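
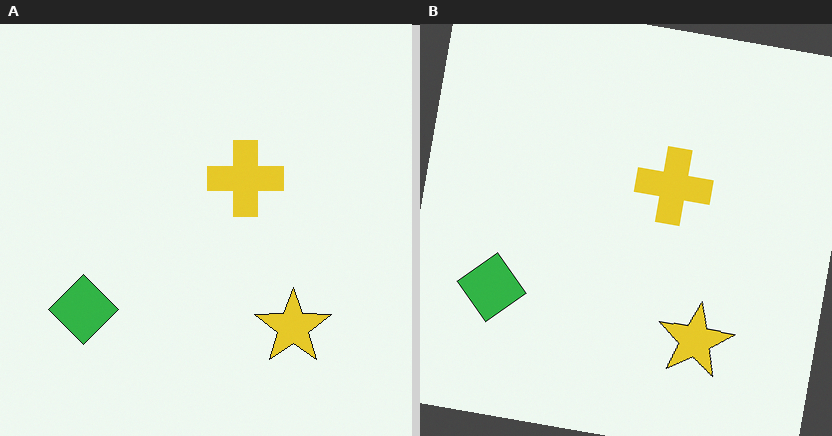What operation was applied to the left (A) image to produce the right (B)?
Rotated clockwise by a small amount.

Every shape is tilted by the same angle and the image corners show triangular fill wedges — a whole-image rotation by a non-right angle.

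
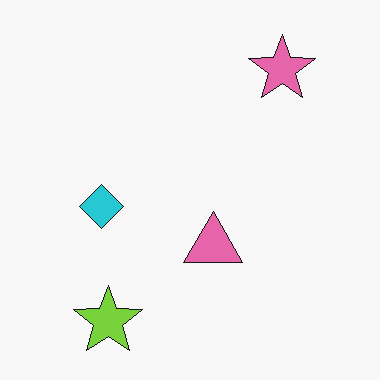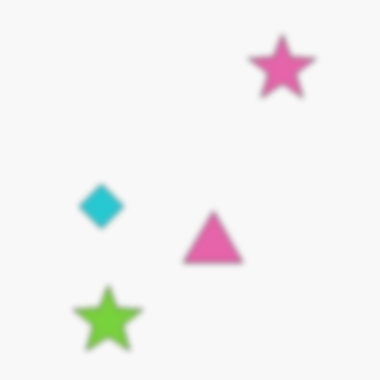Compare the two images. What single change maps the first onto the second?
Moderately blurred.

Shape edges and outlines are uniformly softened across the whole image.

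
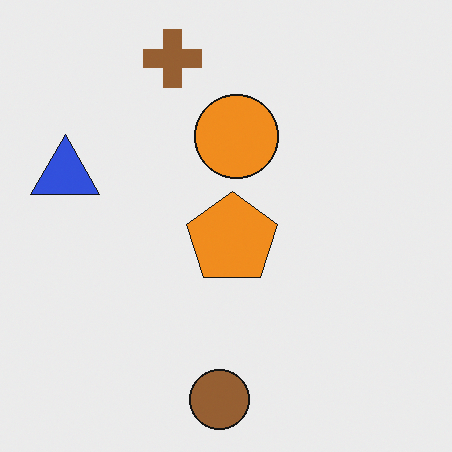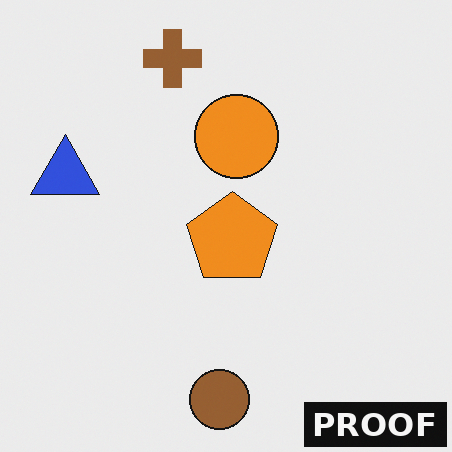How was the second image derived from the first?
It was watermarked with the text "PROOF" in the lower-right corner.

A dark label reading "PROOF" appears in the lower-right corner.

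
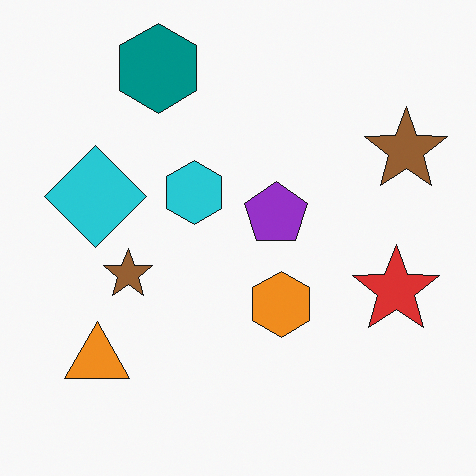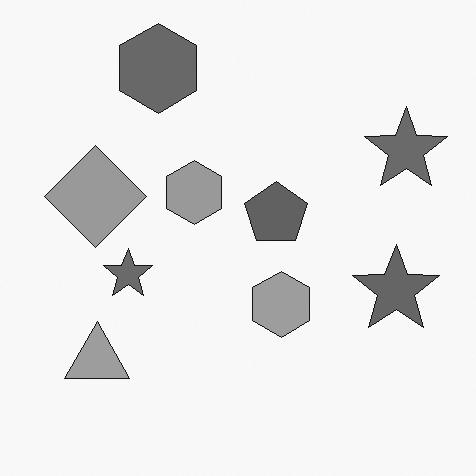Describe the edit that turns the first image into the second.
The second image is the first converted to grayscale.

All color is removed — every shape is now a shade of grey.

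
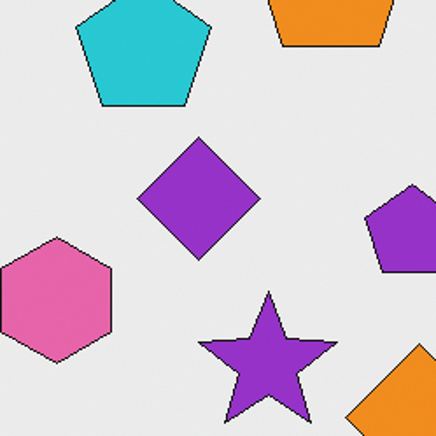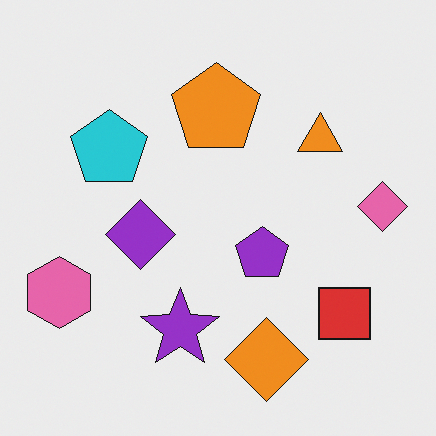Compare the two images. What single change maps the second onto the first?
The image was cropped to a noticeably smaller region and rescaled.

The visible shapes are larger and the field of view is narrower; shapes near the original edges may be partly or wholly outside the frame — a crop-and-rescale.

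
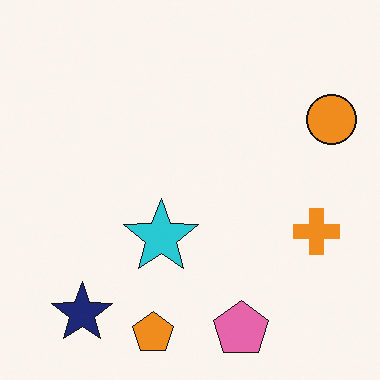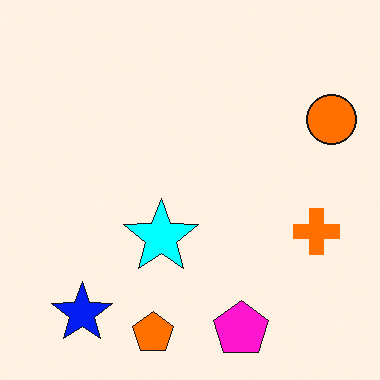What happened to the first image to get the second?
The transformation is: heavily oversaturated.

All colors are more vivid — a global saturation change.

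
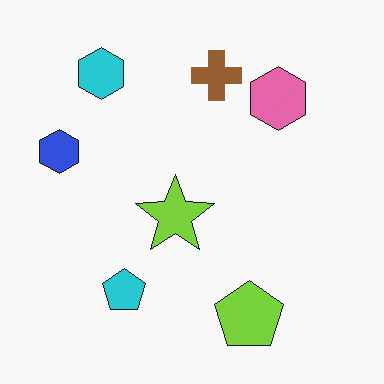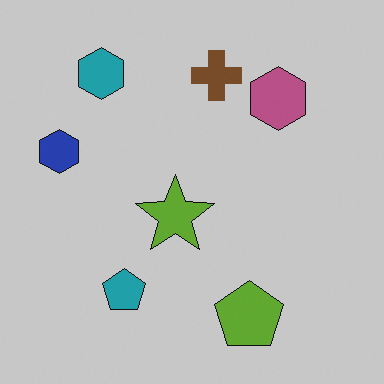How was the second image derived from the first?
This is the original image darkened a little.

Every pixel — background and shapes alike — is uniformly darkened.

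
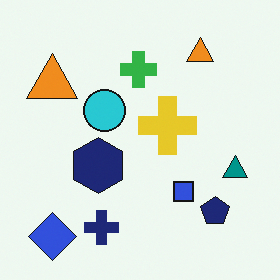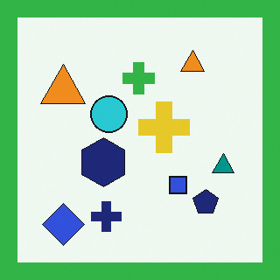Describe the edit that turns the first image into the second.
The transformation is: framed with a green border.

A solid green frame runs around the edge of the second image, with the content slightly shrunk inside it.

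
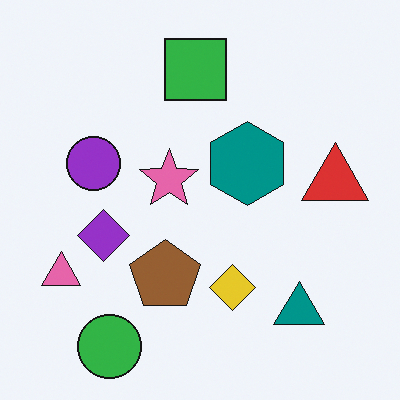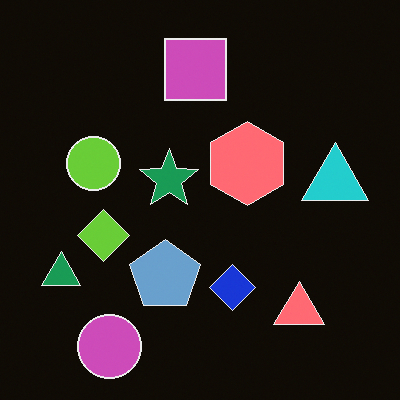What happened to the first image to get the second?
The transformation is: color-inverted (negative).

The light background has become dark and every shape's color is its complement — a photographic negative.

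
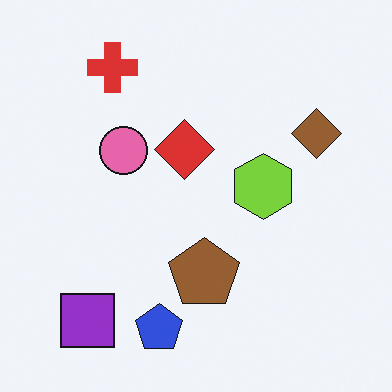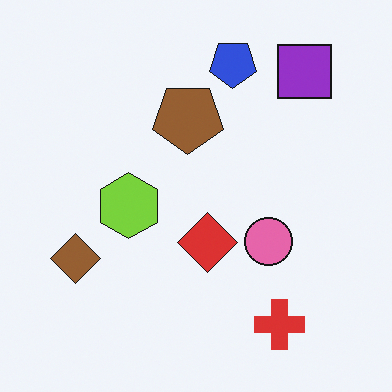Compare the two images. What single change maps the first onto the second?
It was rotated 180°.

The purple square sits in the bottom-left of the first image and the top-right of the second — consistent with a whole-image 180° rotation.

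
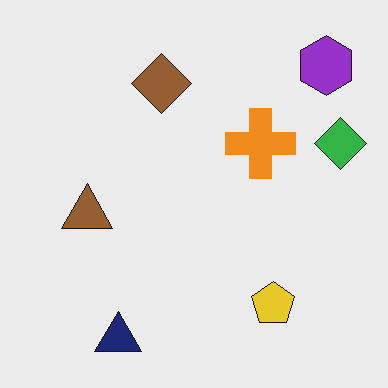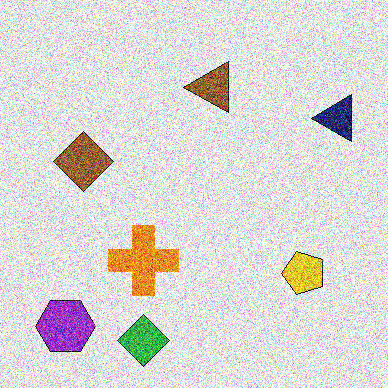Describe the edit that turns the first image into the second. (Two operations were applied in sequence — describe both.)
The second image is the first transposed (reflected across the top-left ↔ bottom-right diagonal), then degraded with strong gaussian noise.

Shapes have swapped their row and column positions — what was in the top-right is now in the bottom-left — a diagonal reflection. Random speckle covers the whole image, including the flat background.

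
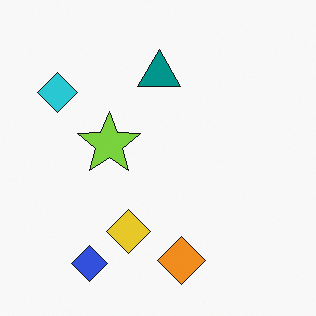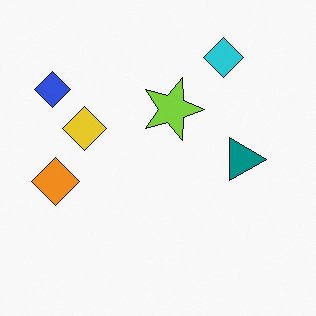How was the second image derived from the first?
Rotated 90° clockwise.

The blue diamond sits in the bottom-left of the first image and the top-left of the second — consistent with a whole-image 90° clockwise rotation.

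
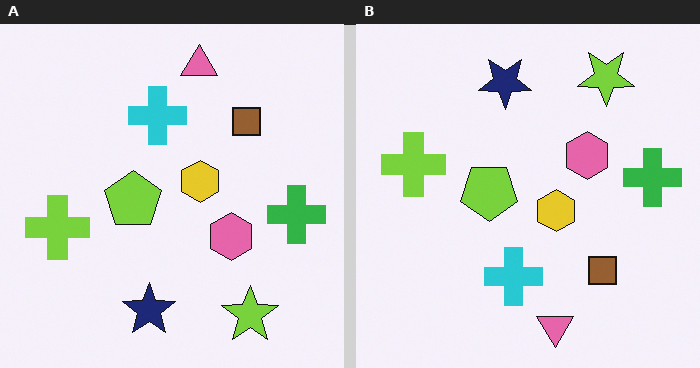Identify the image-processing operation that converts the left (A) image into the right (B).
This is the original image flipped vertically (top ↔ bottom).

The pink triangle is in the top of the left (A) image and the bottom of the right (B) — shapes on opposite sides of the horizontal midline have swapped in a mirror flip.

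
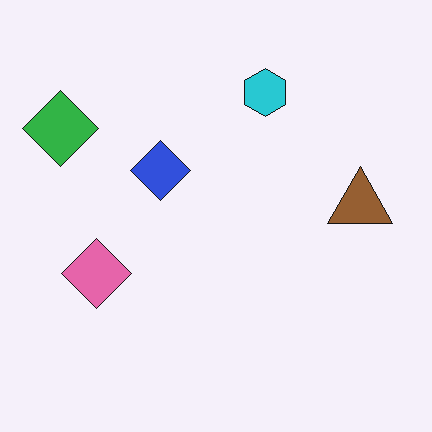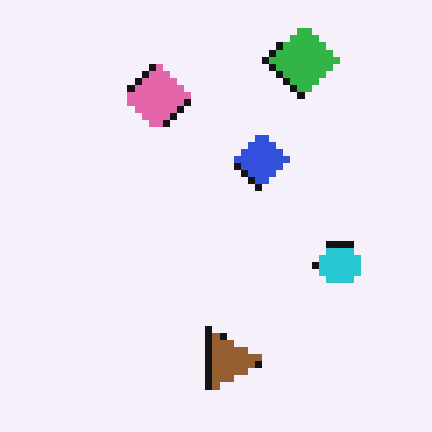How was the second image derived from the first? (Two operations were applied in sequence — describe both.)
It was pixelated into visible square blocks, then rotated 90° clockwise.

Shapes are reduced to large square blocks; fine edges and outlines are lost — a downscale-then-upscale (mosaic) effect. The green diamond sits in the top-left of the first image and the top-right of the second — consistent with a whole-image 90° clockwise rotation.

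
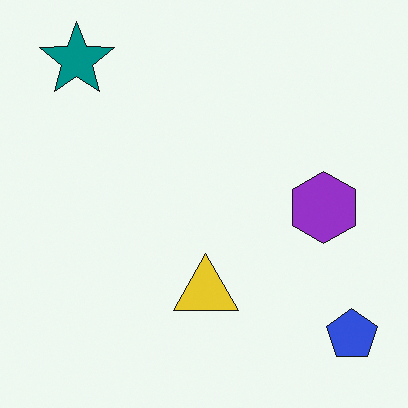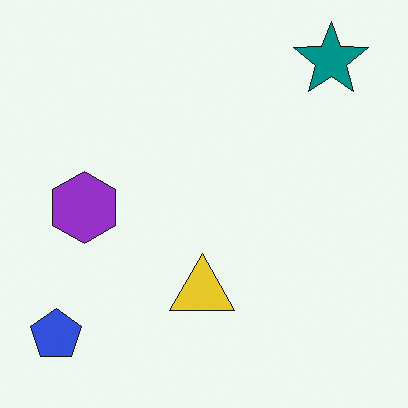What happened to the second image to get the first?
It was flipped horizontally (left ↔ right).

The blue pentagon is in the bottom-left of the second image and the bottom-right of the first — shapes on opposite sides of the vertical midline have swapped in a mirror flip.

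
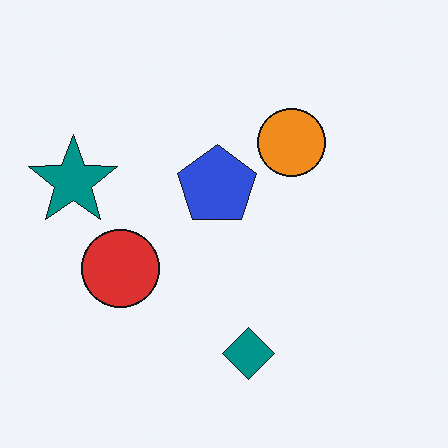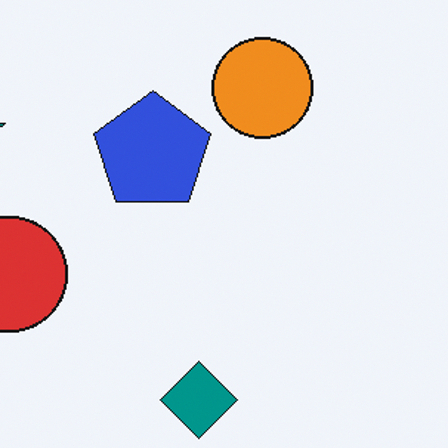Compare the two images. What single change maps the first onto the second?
It was cropped slightly and scaled back up.

The visible shapes are larger and the field of view is narrower; shapes near the original edges may be partly or wholly outside the frame — a crop-and-rescale.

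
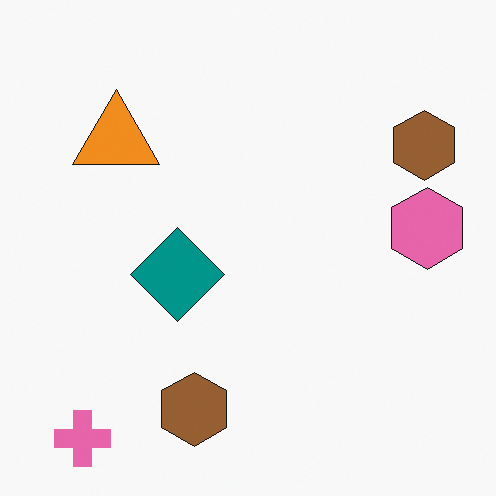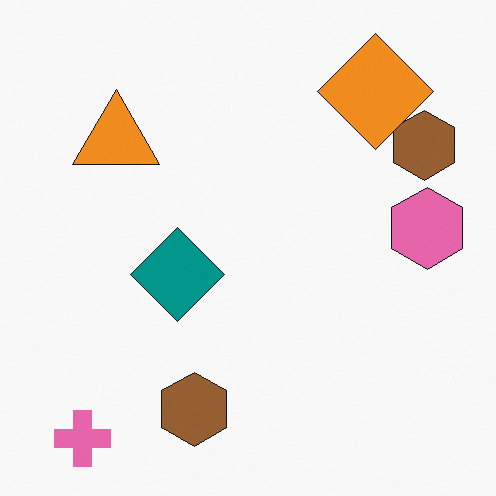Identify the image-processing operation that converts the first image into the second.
This is the original image overlaid with an additional orange diamond.

An orange diamond appears in the second image that is absent from the first.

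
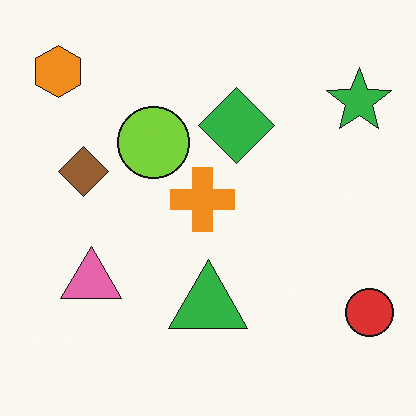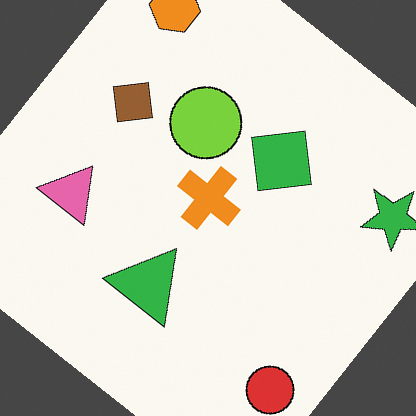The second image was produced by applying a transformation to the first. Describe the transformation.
It was rotated clockwise by a large amount — several tens of degrees.

Every shape is tilted by the same angle and the image corners show triangular fill wedges — a whole-image rotation by a non-right angle.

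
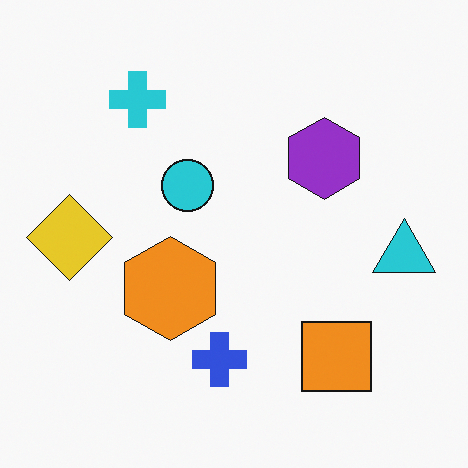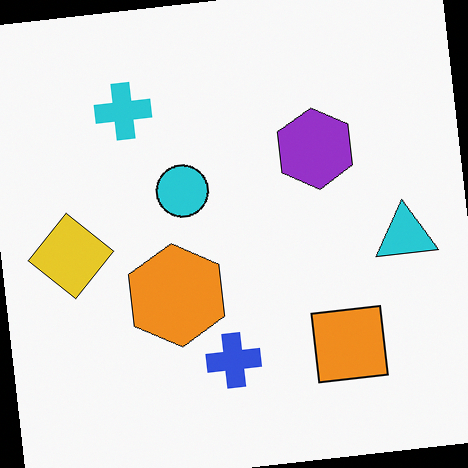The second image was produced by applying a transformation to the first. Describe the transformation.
Rotated counter-clockwise by a slight angle.

Every shape is tilted by the same angle and the image corners show triangular fill wedges — a whole-image rotation by a non-right angle.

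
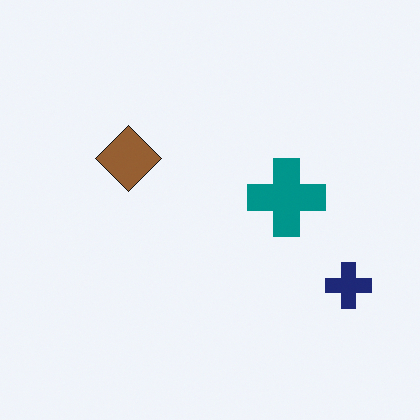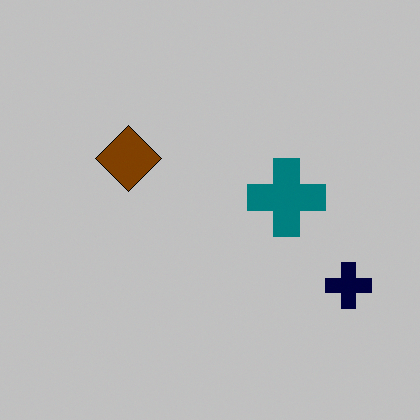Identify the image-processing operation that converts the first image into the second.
It was heavily posterized to just a handful of flat colors.

Each flat color has snapped to a coarser quantized level — most visibly, the near-white background has dropped to a flat grey.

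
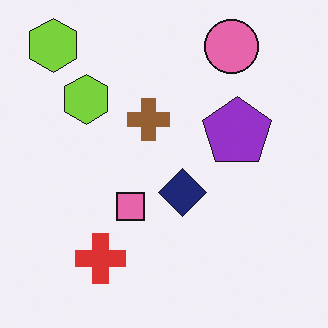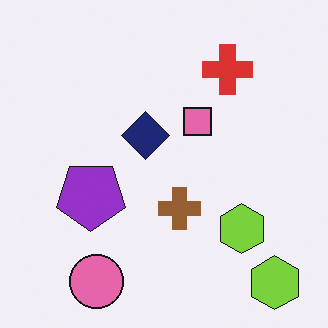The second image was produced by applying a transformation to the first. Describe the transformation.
The second image is the first rotated 180°.

The pink circle sits in the top-right of the first image and the bottom-left of the second — consistent with a whole-image 180° rotation.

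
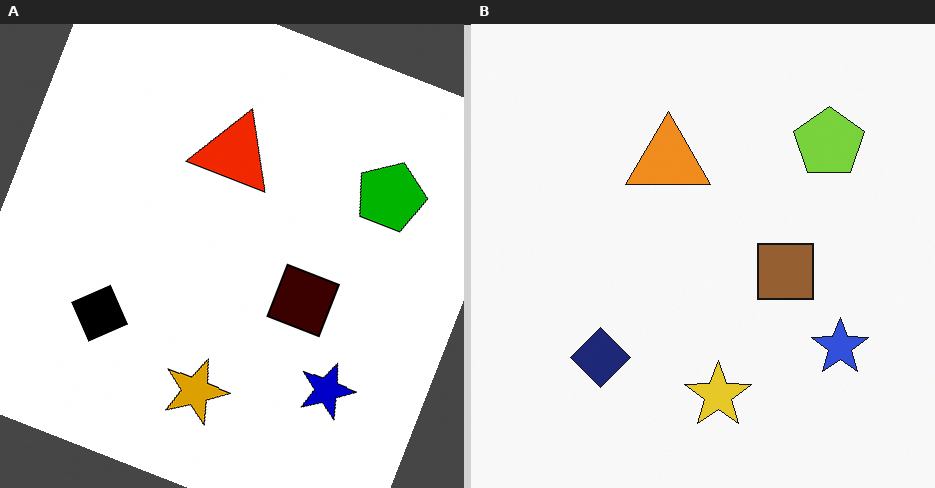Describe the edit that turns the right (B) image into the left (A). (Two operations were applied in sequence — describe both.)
The left (A) image is the right (B) boosted in contrast, then rotated clockwise by a clearly visible amount.

Tones are pushed away from mid-grey across the whole image — a global contrast change. Every shape is tilted by the same angle and the image corners show triangular fill wedges — a whole-image rotation by a non-right angle.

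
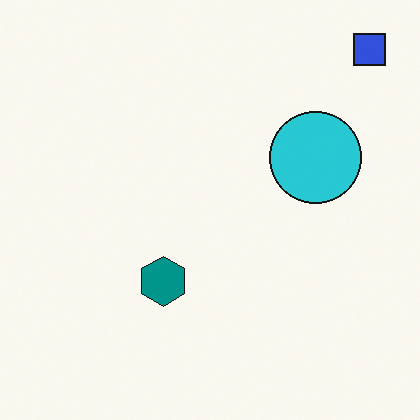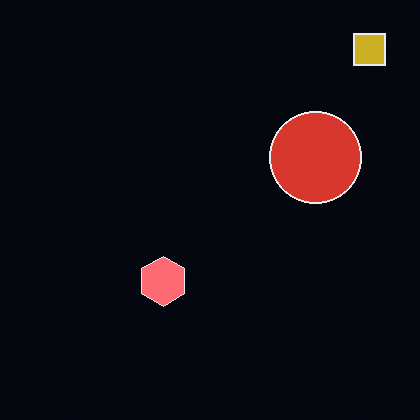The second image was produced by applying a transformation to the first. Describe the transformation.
This is the original image color-inverted (negative).

The light background has become dark and every shape's color is its complement — a photographic negative.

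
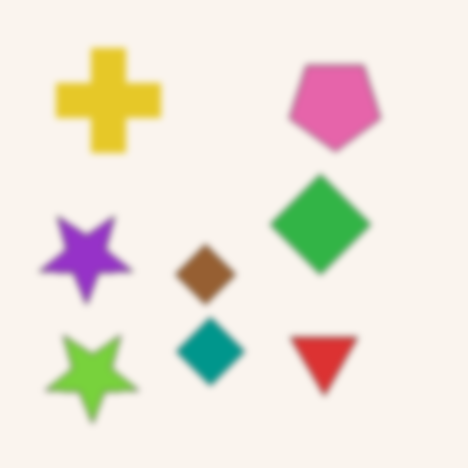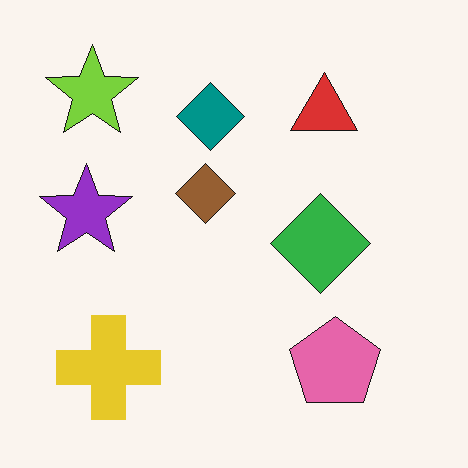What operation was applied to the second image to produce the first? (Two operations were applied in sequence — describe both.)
The image was flipped vertically (top ↔ bottom), then moderately blurred.

The lime star is in the top-left of the second image and the bottom-left of the first — shapes on opposite sides of the horizontal midline have swapped in a mirror flip. Shape edges and outlines are uniformly softened across the whole image.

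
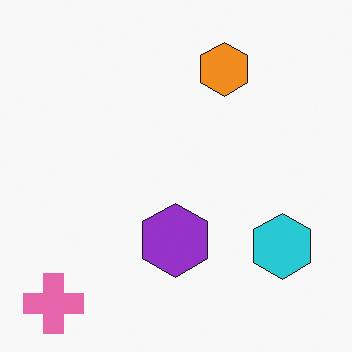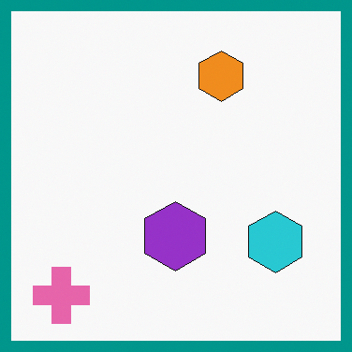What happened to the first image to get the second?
Framed with a teal border.

A solid teal frame runs around the edge of the second image, with the content slightly shrunk inside it.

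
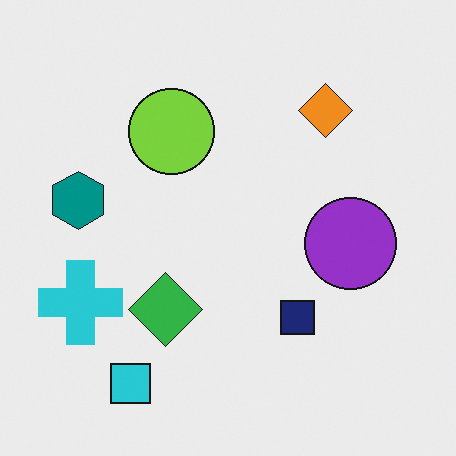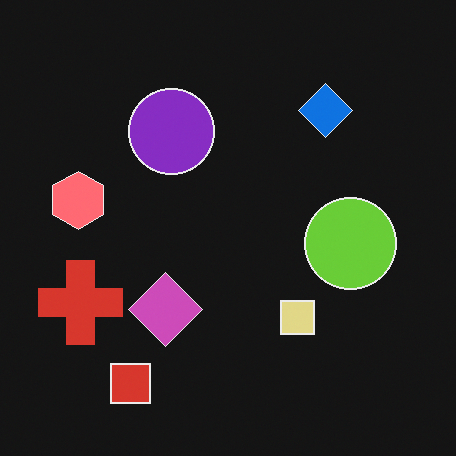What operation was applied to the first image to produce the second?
This is the original image color-inverted (negative).

The light background has become dark and every shape's color is its complement — a photographic negative.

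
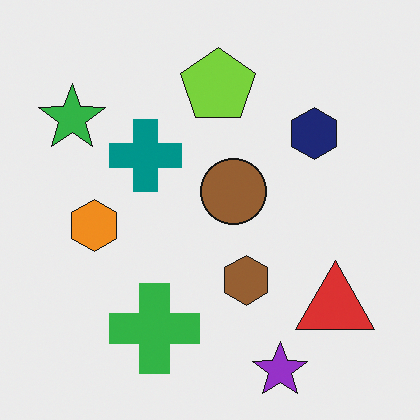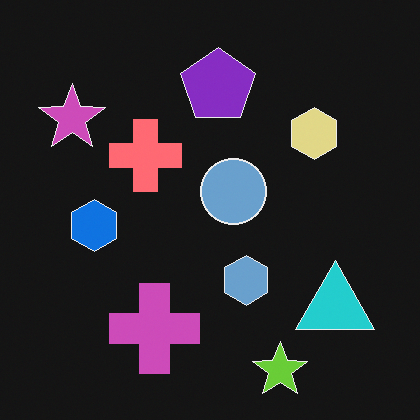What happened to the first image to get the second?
It was color-inverted (negative).

The light background has become dark and every shape's color is its complement — a photographic negative.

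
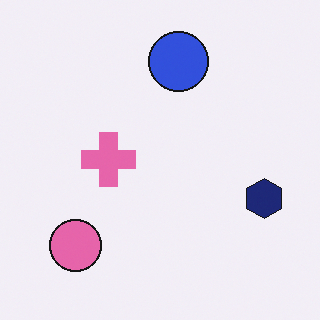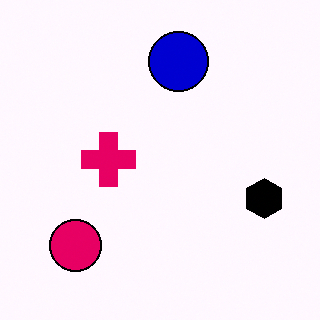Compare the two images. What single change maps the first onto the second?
The image was boosted in contrast.

Tones are pushed away from mid-grey across the whole image — a global contrast change.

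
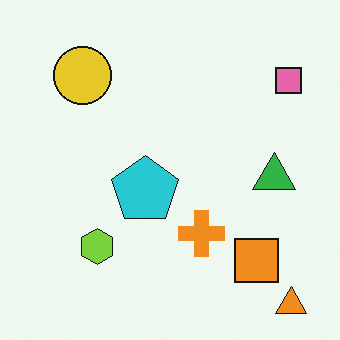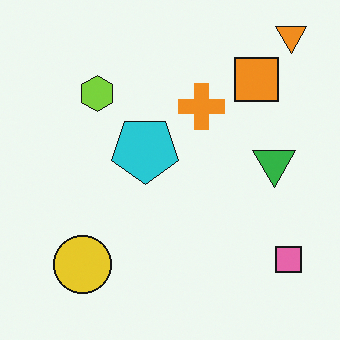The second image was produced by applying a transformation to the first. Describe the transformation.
The transformation is: flipped vertically (top ↔ bottom).

The orange triangle is in the bottom-right of the first image and the top-right of the second — shapes on opposite sides of the horizontal midline have swapped in a mirror flip.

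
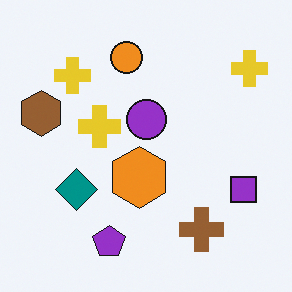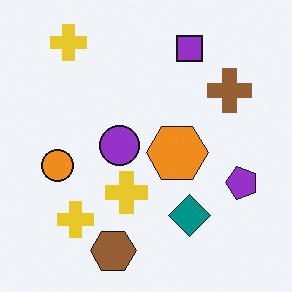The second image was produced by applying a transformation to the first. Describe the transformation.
This is the original image rotated 90° counter-clockwise.

The brown hexagon sits in the left of the first image and the bottom of the second — consistent with a whole-image 90° counter-clockwise rotation.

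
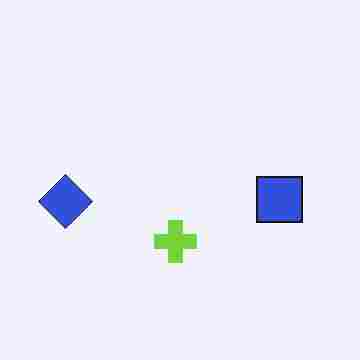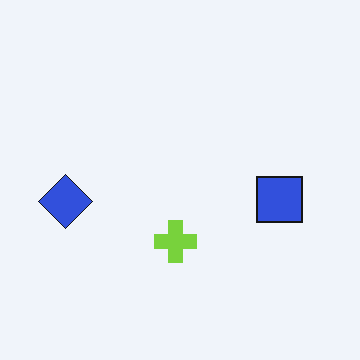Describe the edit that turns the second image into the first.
This is the original image degraded with heavy JPEG compression.

Blocky 8×8 compression artifacts appear around shape edges and the flat background shows ringing — characteristic JPEG degradation.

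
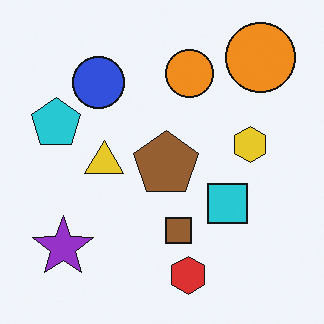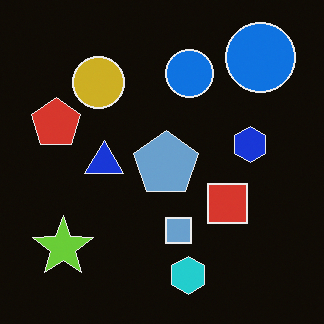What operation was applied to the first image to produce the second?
The image was color-inverted (negative).

The light background has become dark and every shape's color is its complement — a photographic negative.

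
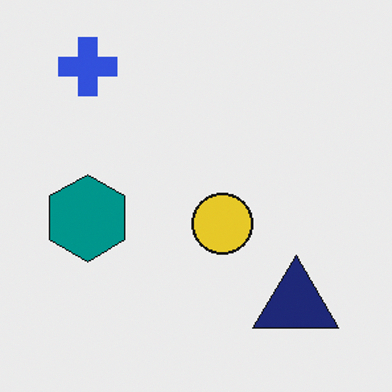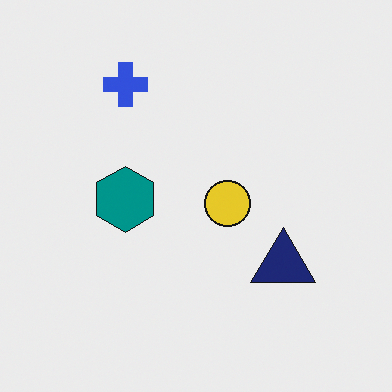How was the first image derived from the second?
The transformation is: cropped to a modestly smaller region and rescaled.

The visible shapes are larger and the field of view is narrower; shapes near the original edges may be partly or wholly outside the frame — a crop-and-rescale.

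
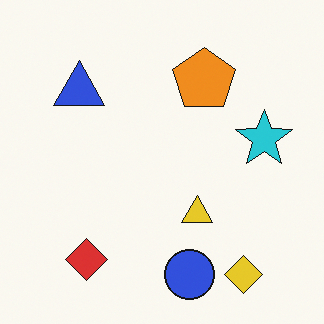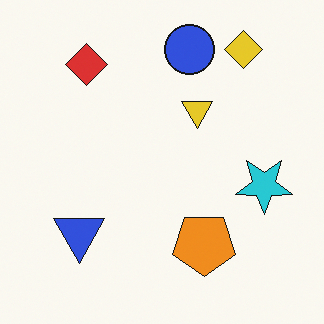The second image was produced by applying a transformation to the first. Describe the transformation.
The transformation is: flipped vertically (top ↔ bottom).

The blue circle is in the bottom of the first image and the top of the second — shapes on opposite sides of the horizontal midline have swapped in a mirror flip.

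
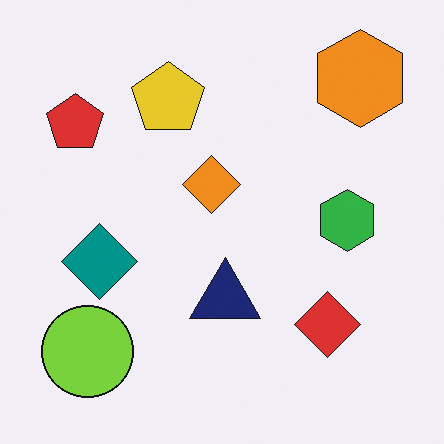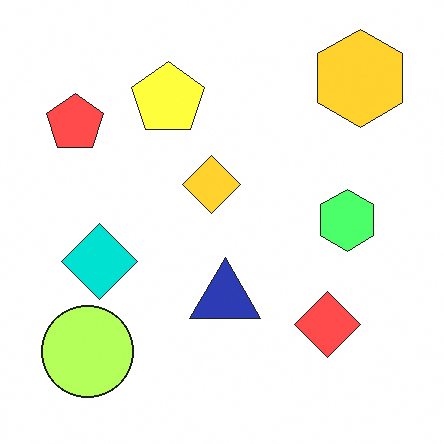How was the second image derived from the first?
The second image is the first substantially brightened.

Every pixel — background and shapes alike — is uniformly brightened.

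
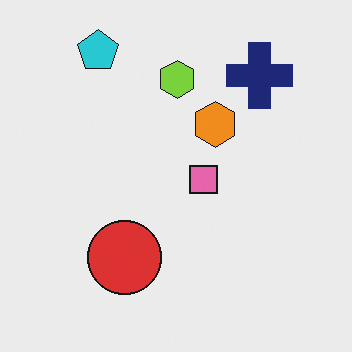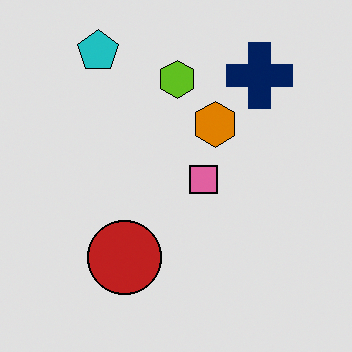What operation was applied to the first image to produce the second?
The transformation is: moderately posterized.

Each flat color has snapped to a coarser quantized level — most visibly, the near-white background has dropped to a flat grey.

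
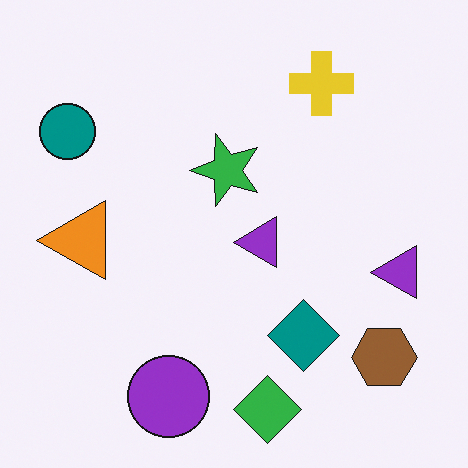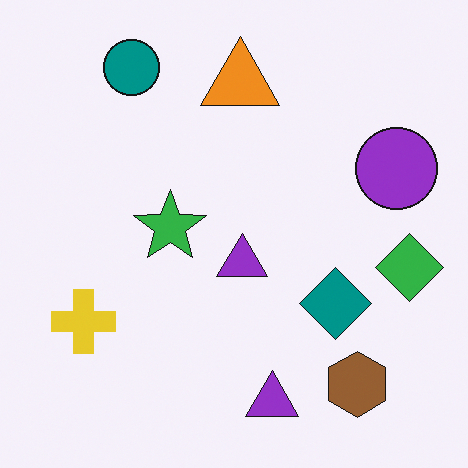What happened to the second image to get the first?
Transposed (reflected across the top-left ↔ bottom-right diagonal).

Shapes have swapped their row and column positions — what was in the top-right is now in the bottom-left — a diagonal reflection.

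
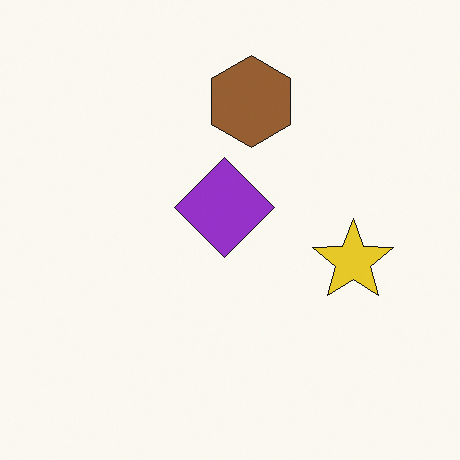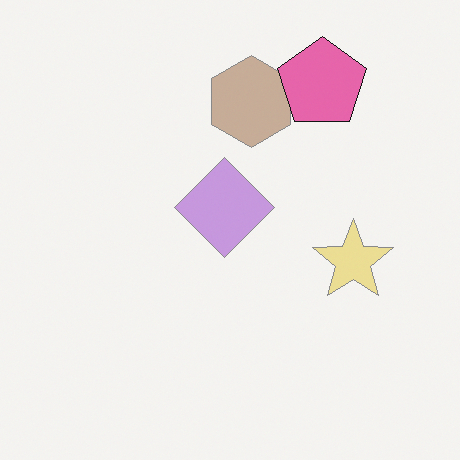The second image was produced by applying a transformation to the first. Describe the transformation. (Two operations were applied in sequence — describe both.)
It was washed out (contrast reduced), then overlaid with an additional pink pentagon.

Tones are pushed toward mid-grey across the whole image — a global contrast change. A pink pentagon appears in the second image that is absent from the first.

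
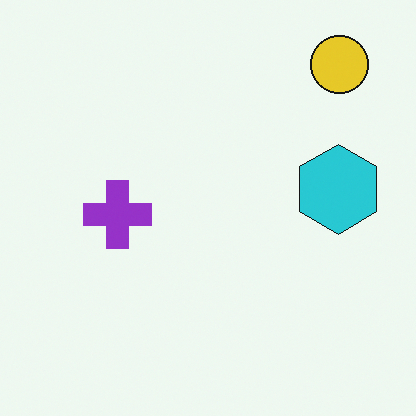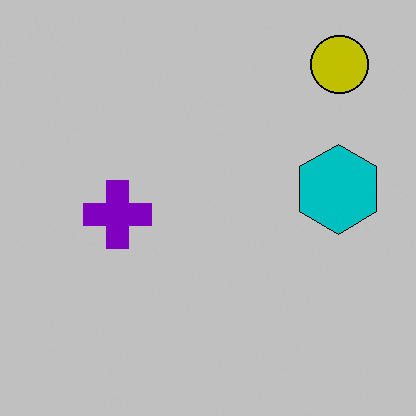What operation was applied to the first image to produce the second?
The transformation is: heavily posterized to just a handful of flat colors.

Each flat color has snapped to a coarser quantized level — most visibly, the near-white background has dropped to a flat grey.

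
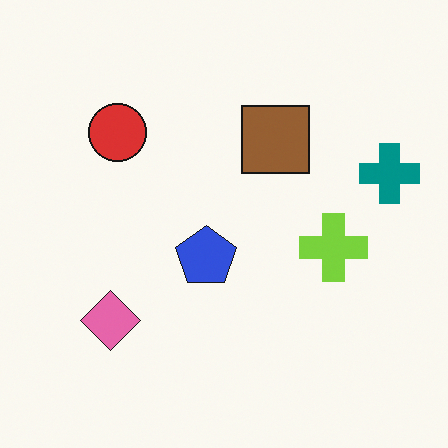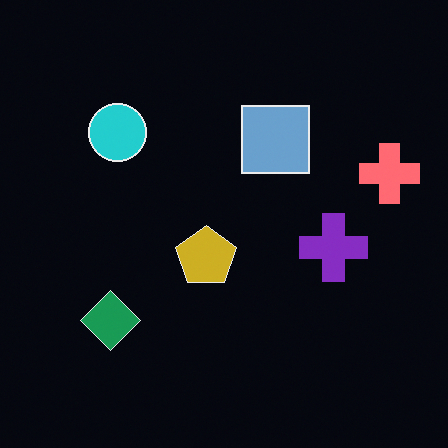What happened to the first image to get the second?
This is the original image color-inverted (negative).

The light background has become dark and every shape's color is its complement — a photographic negative.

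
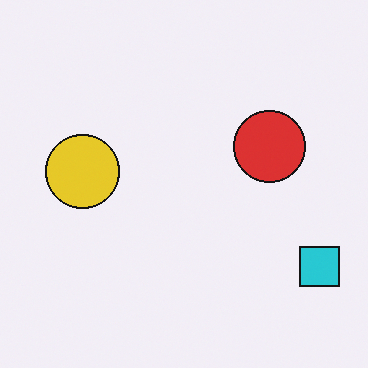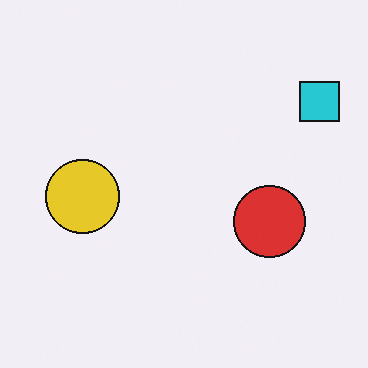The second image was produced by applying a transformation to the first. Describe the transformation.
It was flipped vertically (top ↔ bottom).

The cyan square is in the bottom-right of the first image and the top-right of the second — shapes on opposite sides of the horizontal midline have swapped in a mirror flip.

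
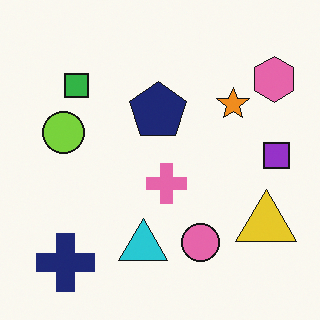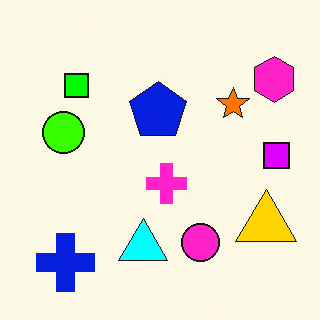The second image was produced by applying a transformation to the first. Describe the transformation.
This is the original image heavily oversaturated.

All colors are more vivid — a global saturation change.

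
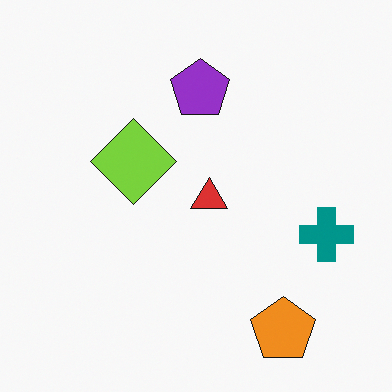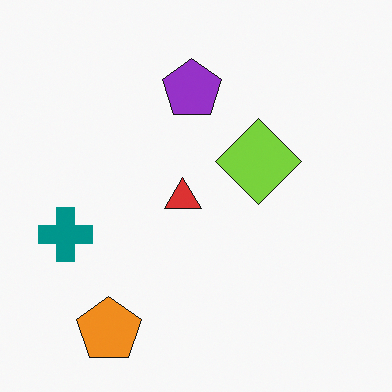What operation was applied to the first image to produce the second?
This is the original image flipped horizontally (left ↔ right).

The teal cross is in the right of the first image and the left of the second — shapes on opposite sides of the vertical midline have swapped in a mirror flip.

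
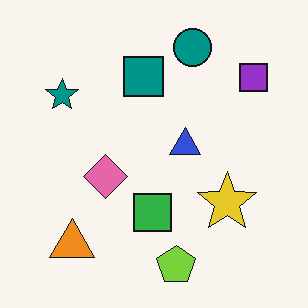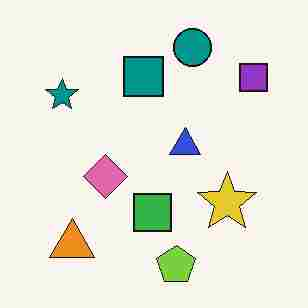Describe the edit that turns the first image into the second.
This is the original image degraded with heavy JPEG compression.

Blocky 8×8 compression artifacts appear around shape edges and the flat background shows ringing — characteristic JPEG degradation.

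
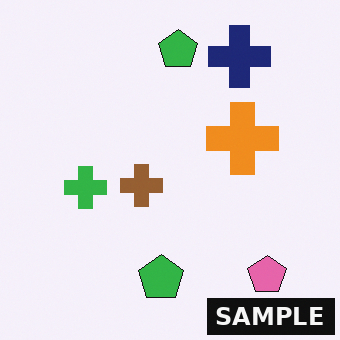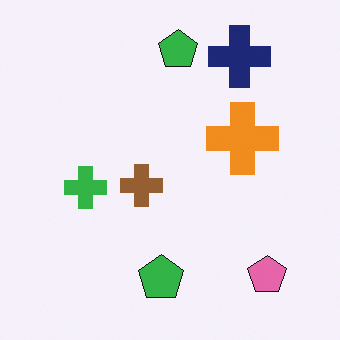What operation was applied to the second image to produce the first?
The transformation is: watermarked with the text "SAMPLE" in the lower-right corner.

A dark label reading "SAMPLE" appears in the lower-right corner.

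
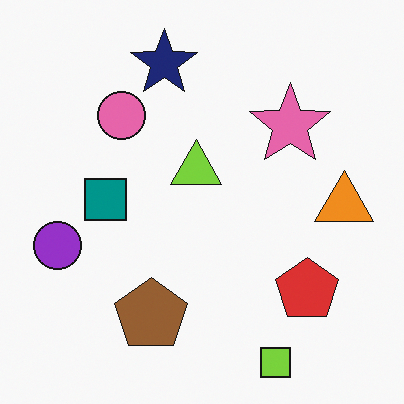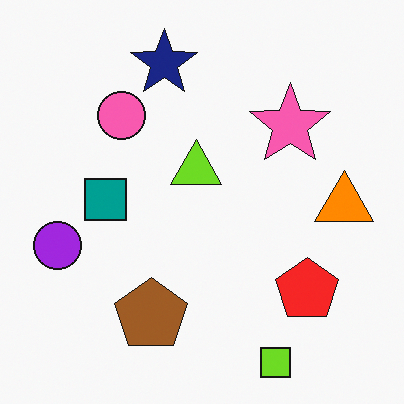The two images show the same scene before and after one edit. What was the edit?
It was slightly oversaturated.

All colors are more vivid — a global saturation change.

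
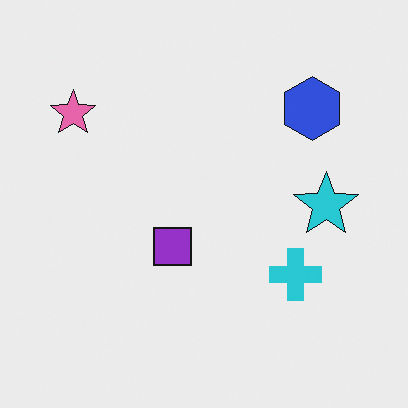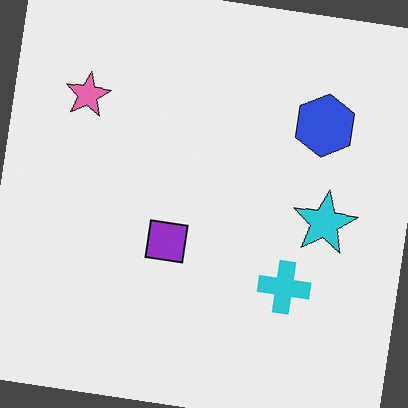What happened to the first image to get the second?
Rotated clockwise by a slight angle.

Every shape is tilted by the same angle and the image corners show triangular fill wedges — a whole-image rotation by a non-right angle.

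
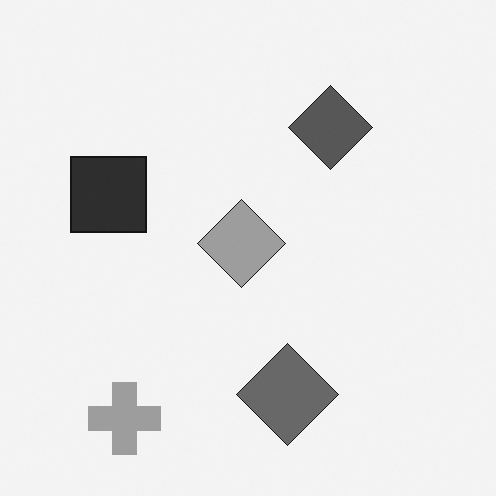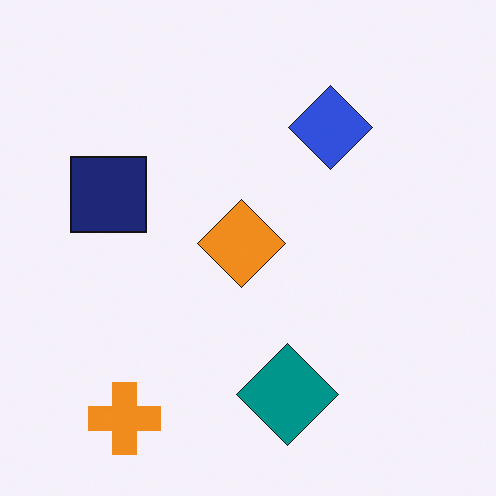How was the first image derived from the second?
The transformation is: converted to grayscale.

All color is removed — every shape is now a shade of grey.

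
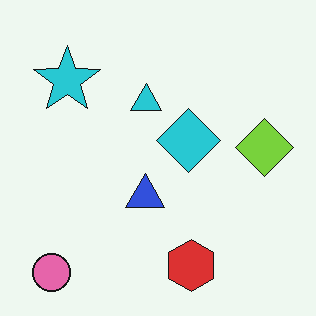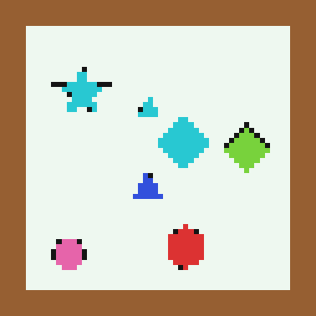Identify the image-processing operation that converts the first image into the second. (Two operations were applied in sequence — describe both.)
The second image is the first moderately pixelated, then framed with a brown border.

Shapes are reduced to large square blocks; fine edges and outlines are lost — a downscale-then-upscale (mosaic) effect. A solid brown frame runs around the edge of the second image, with the content slightly shrunk inside it.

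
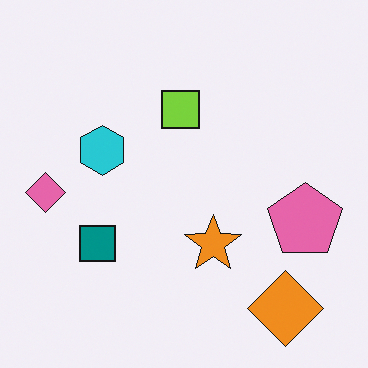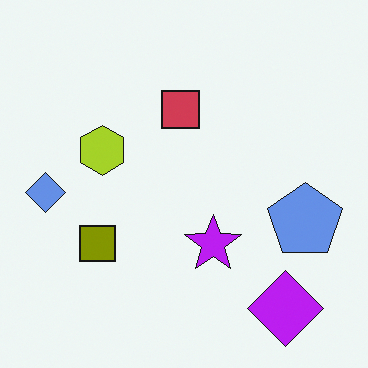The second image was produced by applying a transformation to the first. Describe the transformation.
The image was hue-shifted by a large amount.

Every shape's color has rotated by the same amount around the hue wheel — a uniform hue shift.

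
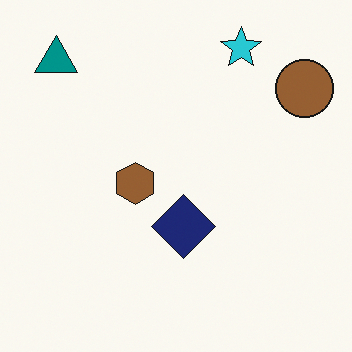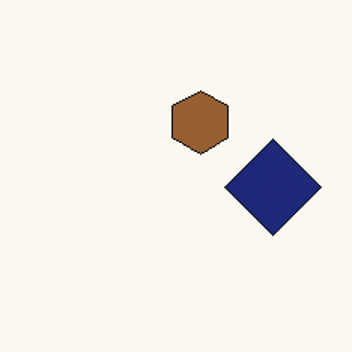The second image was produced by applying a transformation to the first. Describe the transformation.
The second image is the first cropped to a modestly smaller region and rescaled.

The visible shapes are larger and the field of view is narrower; shapes near the original edges may be partly or wholly outside the frame — a crop-and-rescale.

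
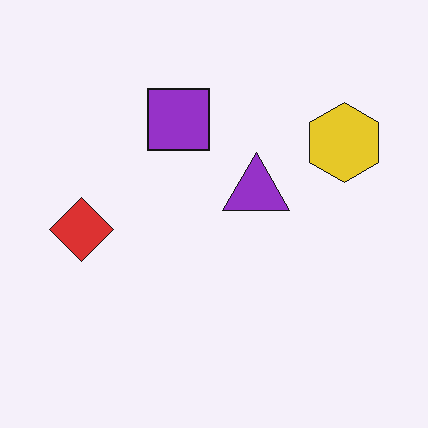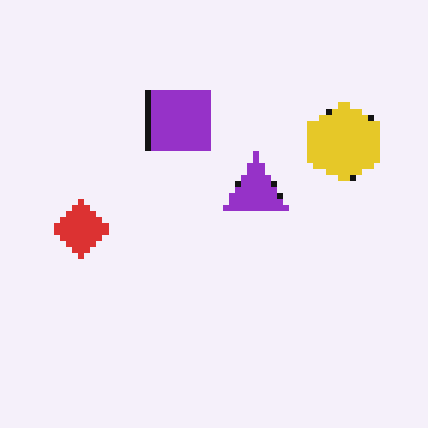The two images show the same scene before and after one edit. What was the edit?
The image was moderately pixelated.

Shapes are reduced to large square blocks; fine edges and outlines are lost — a downscale-then-upscale (mosaic) effect.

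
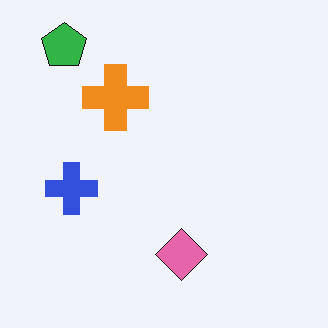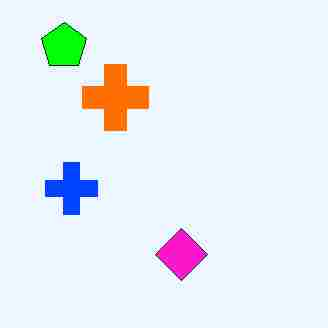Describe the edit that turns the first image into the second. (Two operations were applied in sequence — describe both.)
The second image is the first made much more vivid (saturation change), then degraded with heavy JPEG compression.

All colors are more vivid — a global saturation change. Blocky 8×8 compression artifacts appear around shape edges and the flat background shows ringing — characteristic JPEG degradation.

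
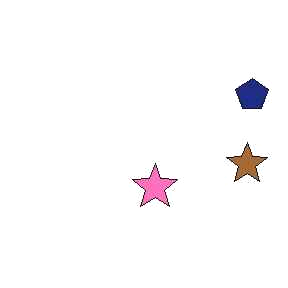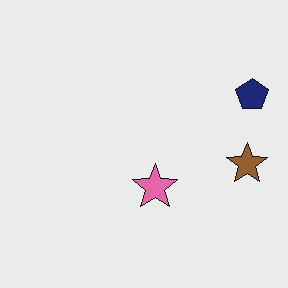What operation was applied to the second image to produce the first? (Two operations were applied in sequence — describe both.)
The first image is the second JPEG-compressed with visible artifacts, then slightly brightened.

Blocky 8×8 compression artifacts appear around shape edges and the flat background shows ringing — characteristic JPEG degradation. Every pixel — background and shapes alike — is uniformly brightened.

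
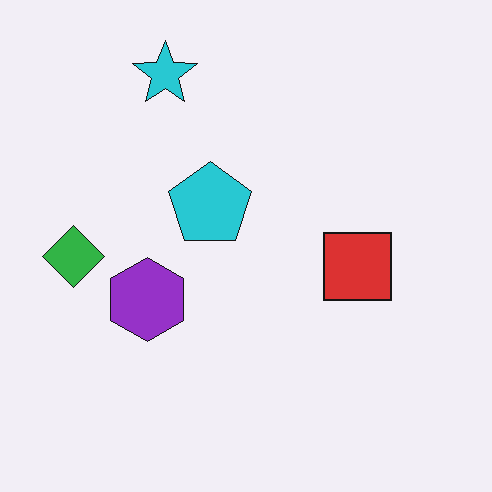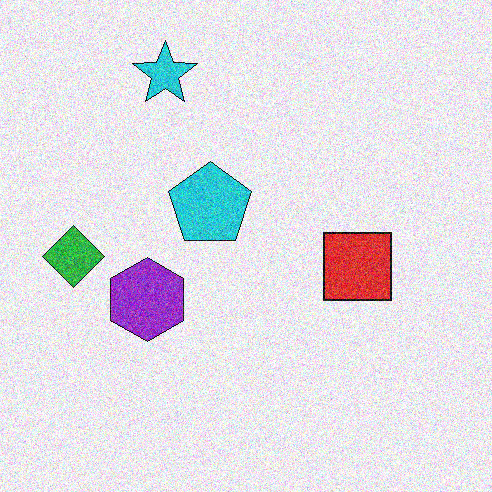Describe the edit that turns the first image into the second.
It was degraded with strong gaussian noise.

Random speckle covers the whole image, including the flat background.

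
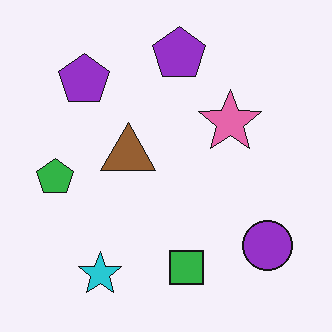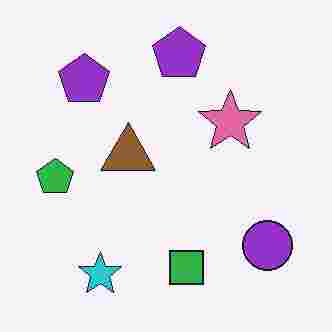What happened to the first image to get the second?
The transformation is: heavily JPEG-compressed with obvious blocking artifacts.

Blocky 8×8 compression artifacts appear around shape edges and the flat background shows ringing — characteristic JPEG degradation.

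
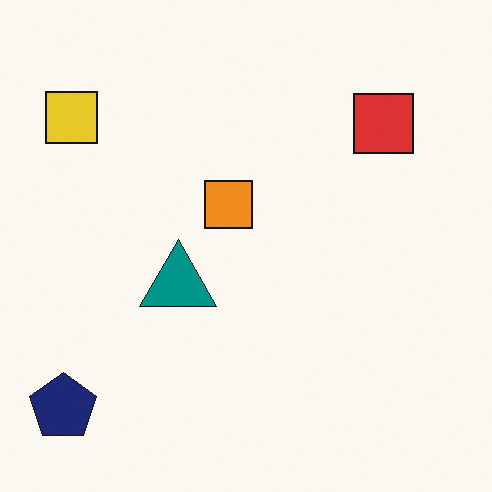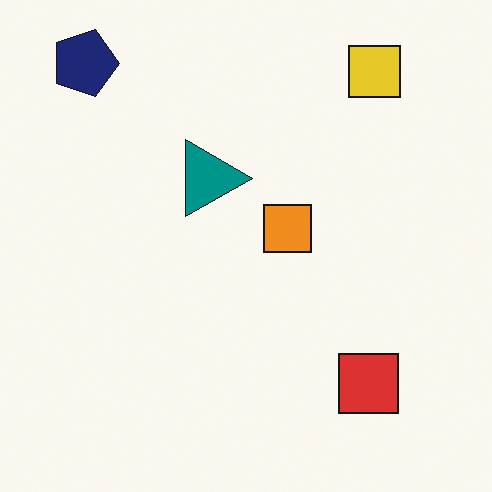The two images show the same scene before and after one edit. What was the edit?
Rotated 90° clockwise.

The navy pentagon sits in the bottom-left of the first image and the top-left of the second — consistent with a whole-image 90° clockwise rotation.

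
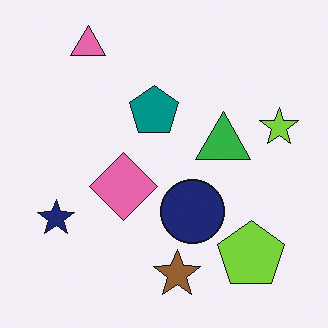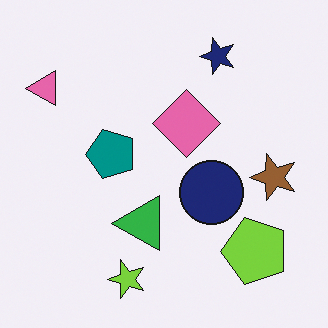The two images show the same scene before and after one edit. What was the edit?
The second image is the first transposed (reflected across the top-left ↔ bottom-right diagonal).

Shapes have swapped their row and column positions — what was in the top-right is now in the bottom-left — a diagonal reflection.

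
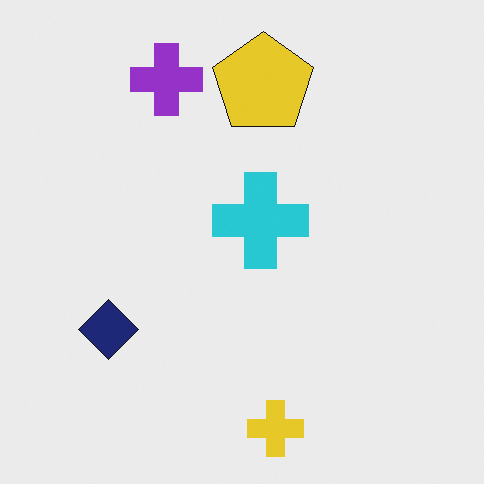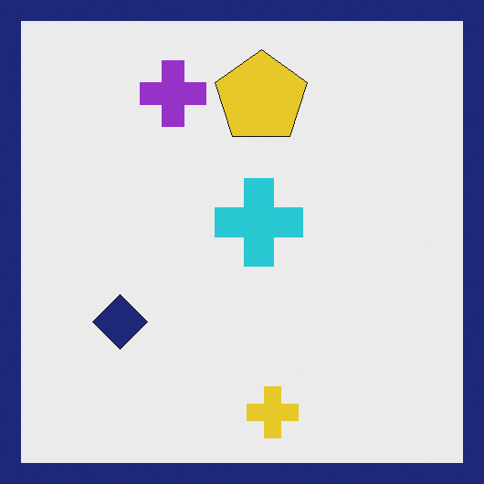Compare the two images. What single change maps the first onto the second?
Framed with a navy border.

A solid navy frame runs around the edge of the second image, with the content slightly shrunk inside it.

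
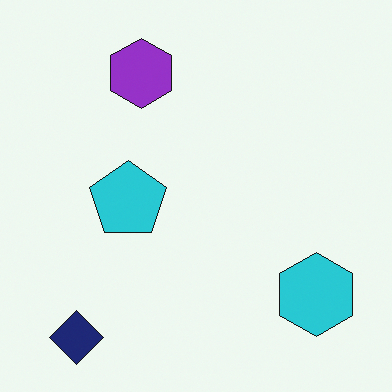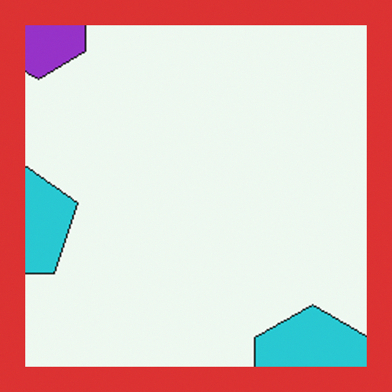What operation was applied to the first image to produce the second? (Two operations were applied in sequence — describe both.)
This is the original image cropped to a noticeably smaller region and rescaled, then framed with a red border.

The visible shapes are larger and the field of view is narrower; shapes near the original edges may be partly or wholly outside the frame — a crop-and-rescale. A solid red frame runs around the edge of the second image, with the content slightly shrunk inside it.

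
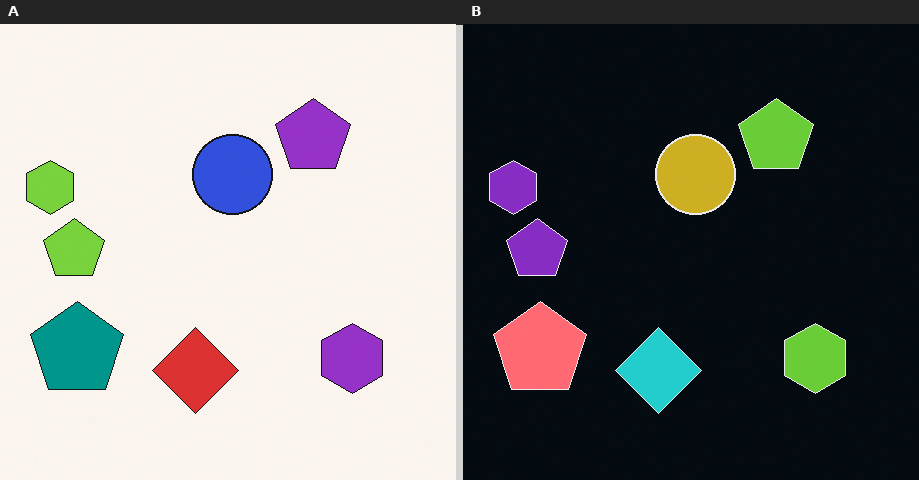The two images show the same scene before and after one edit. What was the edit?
Color-inverted (negative).

The light background has become dark and every shape's color is its complement — a photographic negative.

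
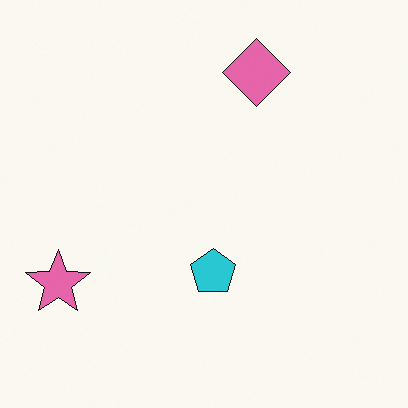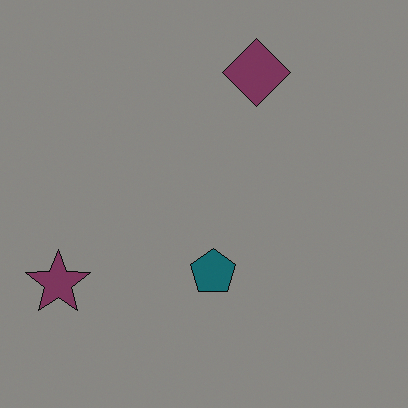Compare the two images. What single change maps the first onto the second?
The second image is the first substantially darkened.

Every pixel — background and shapes alike — is uniformly darkened.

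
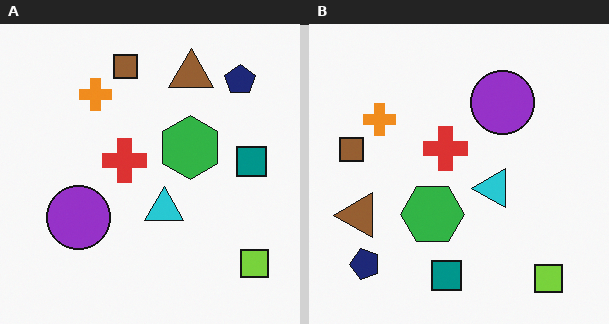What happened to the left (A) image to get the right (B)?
The transformation is: transposed (reflected across the top-left ↔ bottom-right diagonal).

Shapes have swapped their row and column positions — what was in the top-right is now in the bottom-left — a diagonal reflection.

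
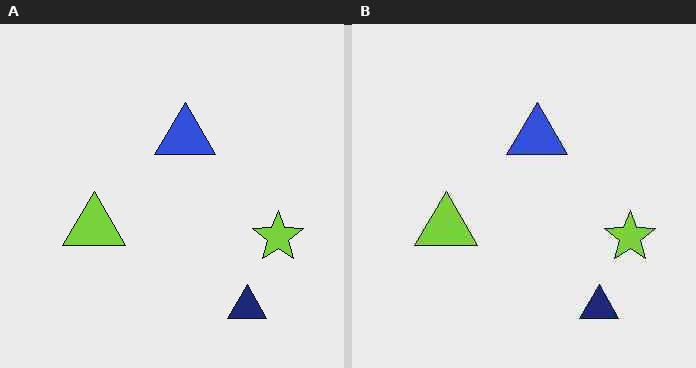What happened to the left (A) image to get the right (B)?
It was JPEG-compressed with visible artifacts.

Blocky 8×8 compression artifacts appear around shape edges and the flat background shows ringing — characteristic JPEG degradation.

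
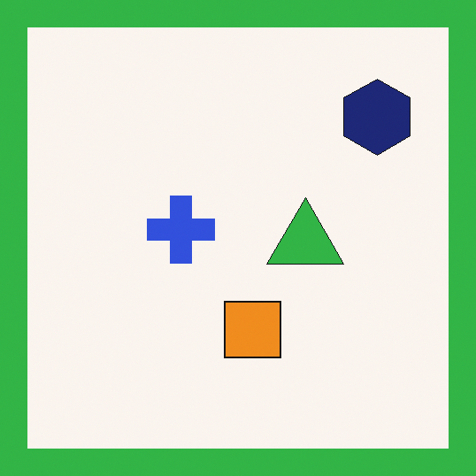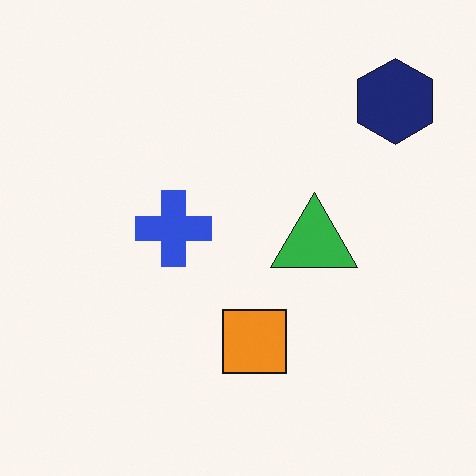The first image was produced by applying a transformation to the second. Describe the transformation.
It was framed with a green border.

A solid green frame runs around the edge of the first image, with the content slightly shrunk inside it.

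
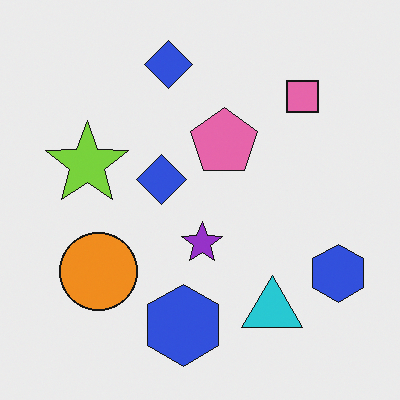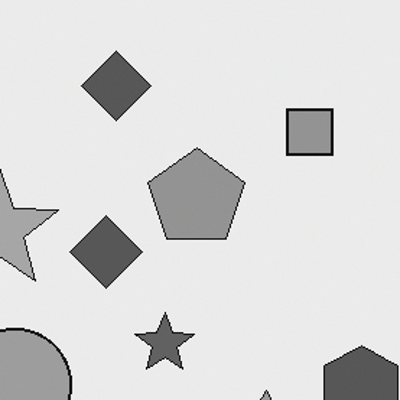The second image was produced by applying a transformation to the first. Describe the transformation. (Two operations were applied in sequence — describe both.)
This is the original image converted to grayscale, then cropped slightly and scaled back up.

All color is removed — every shape is now a shade of grey. The visible shapes are larger and the field of view is narrower; shapes near the original edges may be partly or wholly outside the frame — a crop-and-rescale.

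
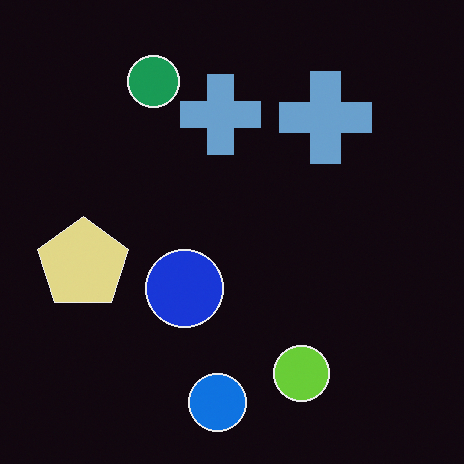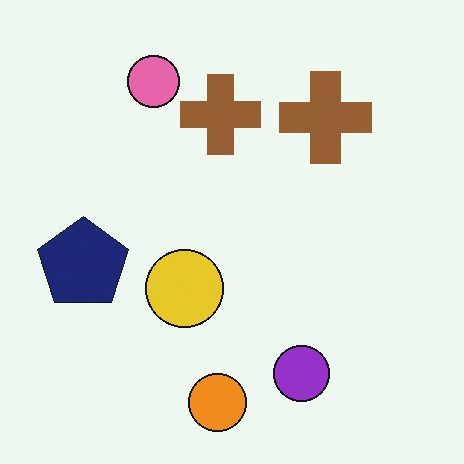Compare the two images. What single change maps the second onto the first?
It was color-inverted (negative).

The light background has become dark and every shape's color is its complement — a photographic negative.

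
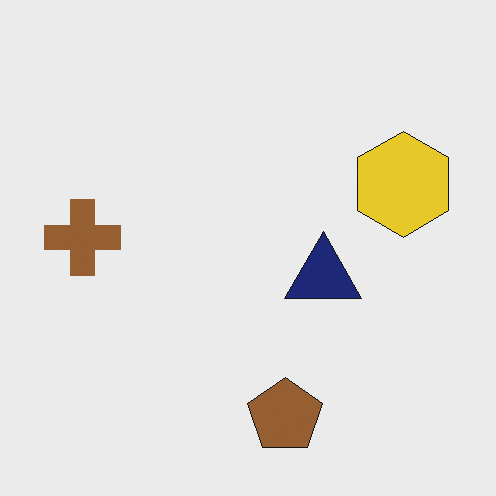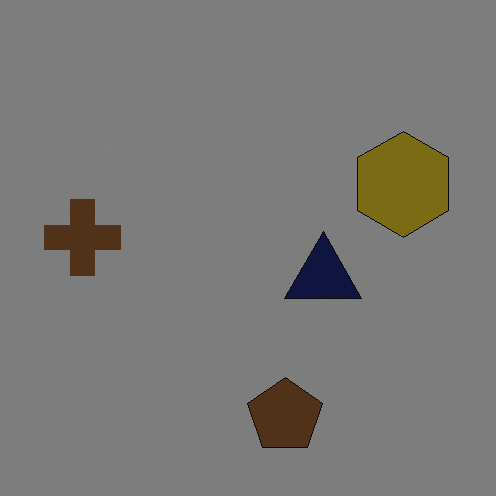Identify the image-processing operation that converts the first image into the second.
The transformation is: darkened a lot.

Every pixel — background and shapes alike — is uniformly darkened.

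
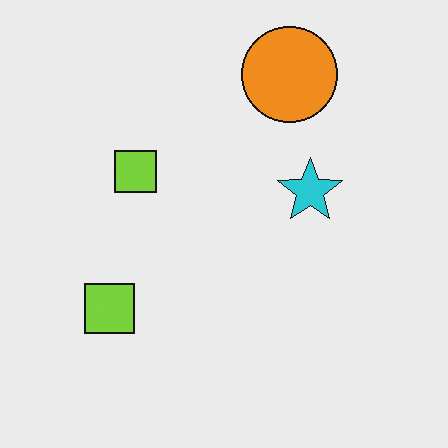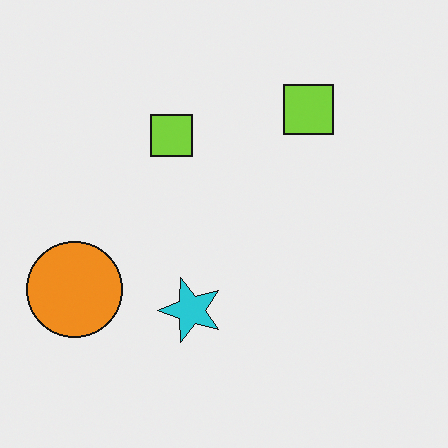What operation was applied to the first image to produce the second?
This is the original image transposed (reflected across the top-left ↔ bottom-right diagonal).

Shapes have swapped their row and column positions — what was in the top-right is now in the bottom-left — a diagonal reflection.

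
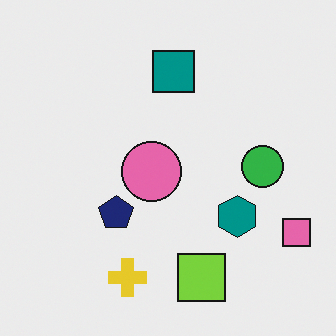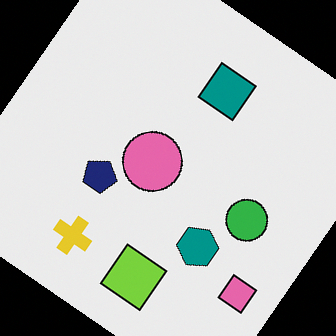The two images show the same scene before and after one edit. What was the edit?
This is the original image rotated clockwise by a large amount — several tens of degrees.

Every shape is tilted by the same angle and the image corners show triangular fill wedges — a whole-image rotation by a non-right angle.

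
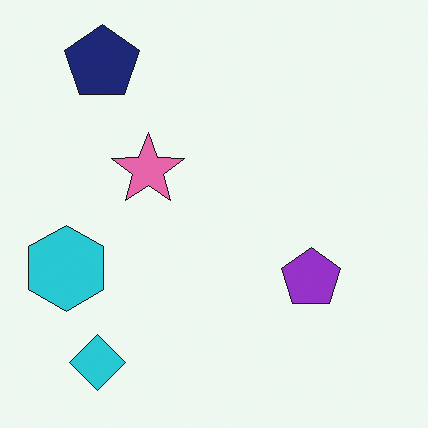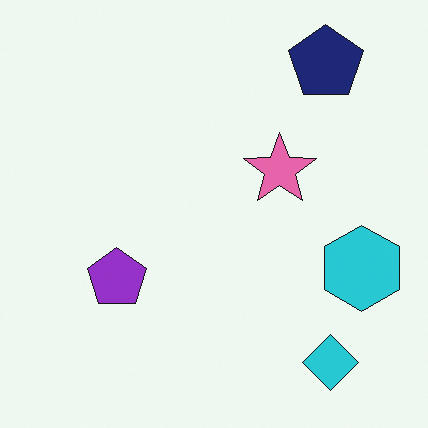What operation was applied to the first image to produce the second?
The second image is the first flipped horizontally (left ↔ right).

The cyan hexagon is in the left of the first image and the right of the second — shapes on opposite sides of the vertical midline have swapped in a mirror flip.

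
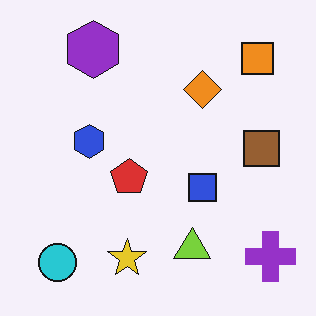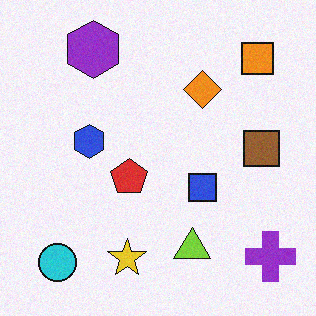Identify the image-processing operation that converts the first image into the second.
The image was degraded with light additive noise.

Random speckle covers the whole image, including the flat background.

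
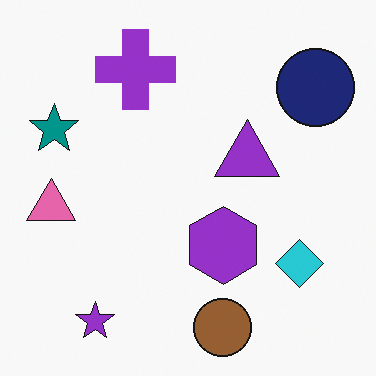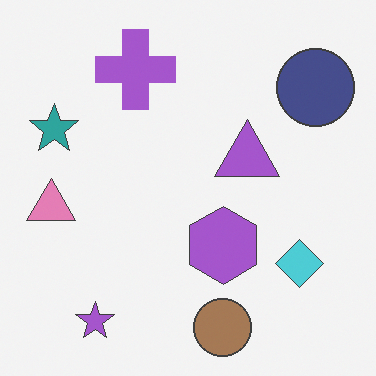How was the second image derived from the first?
It was given slightly reduced contrast.

Tones are pushed toward mid-grey across the whole image — a global contrast change.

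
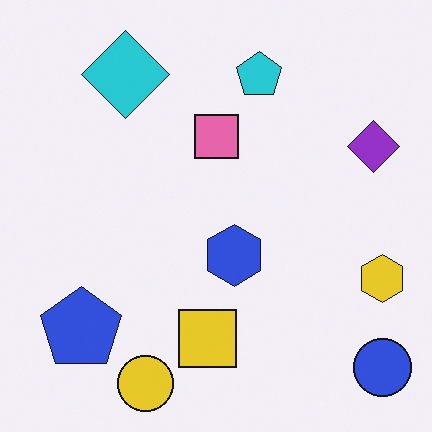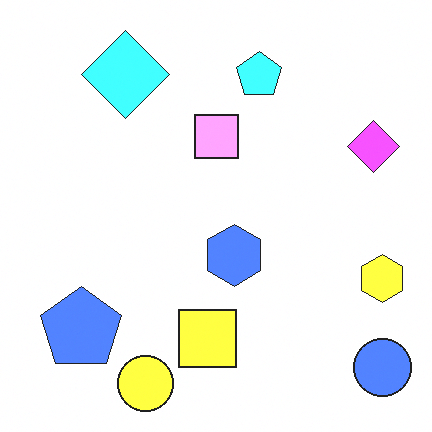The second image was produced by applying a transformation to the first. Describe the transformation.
The transformation is: noticeably brightened.

Every pixel — background and shapes alike — is uniformly brightened.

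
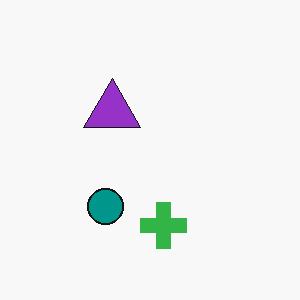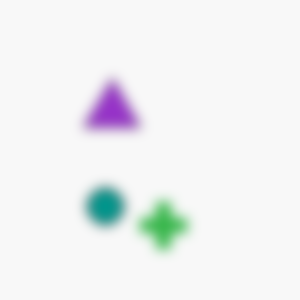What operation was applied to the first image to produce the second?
The transformation is: strongly gaussian-blurred.

Shape edges and outlines are uniformly softened across the whole image.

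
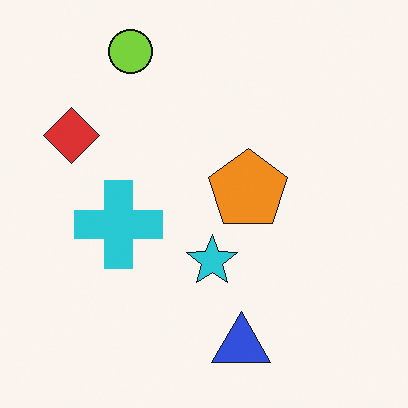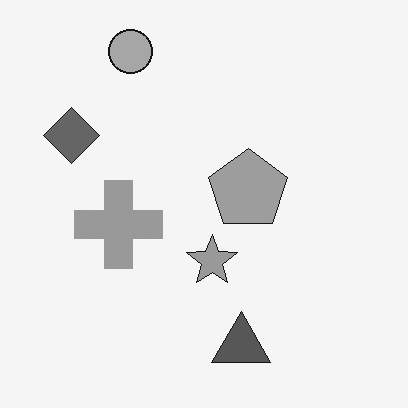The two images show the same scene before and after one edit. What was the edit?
This is the original image converted to grayscale.

All color is removed — every shape is now a shade of grey.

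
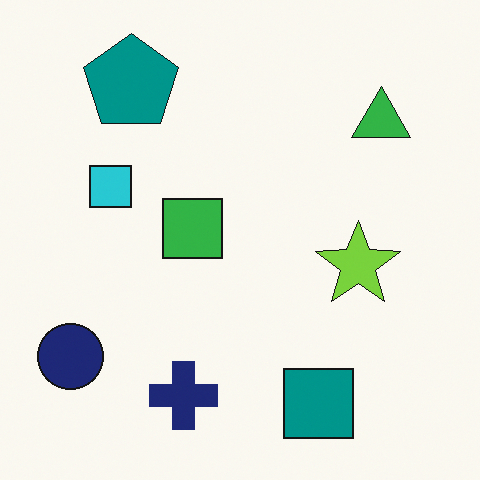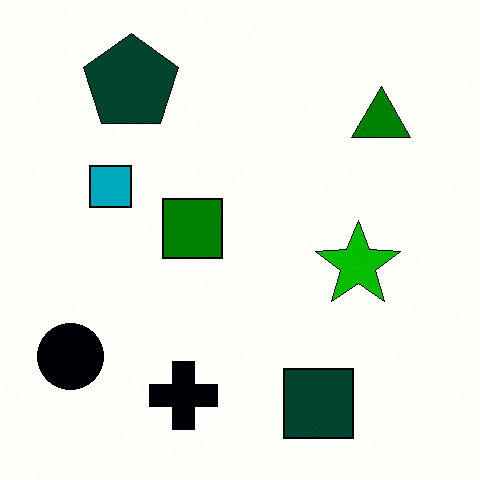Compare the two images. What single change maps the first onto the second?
The transformation is: given much higher contrast.

Tones are pushed away from mid-grey across the whole image — a global contrast change.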